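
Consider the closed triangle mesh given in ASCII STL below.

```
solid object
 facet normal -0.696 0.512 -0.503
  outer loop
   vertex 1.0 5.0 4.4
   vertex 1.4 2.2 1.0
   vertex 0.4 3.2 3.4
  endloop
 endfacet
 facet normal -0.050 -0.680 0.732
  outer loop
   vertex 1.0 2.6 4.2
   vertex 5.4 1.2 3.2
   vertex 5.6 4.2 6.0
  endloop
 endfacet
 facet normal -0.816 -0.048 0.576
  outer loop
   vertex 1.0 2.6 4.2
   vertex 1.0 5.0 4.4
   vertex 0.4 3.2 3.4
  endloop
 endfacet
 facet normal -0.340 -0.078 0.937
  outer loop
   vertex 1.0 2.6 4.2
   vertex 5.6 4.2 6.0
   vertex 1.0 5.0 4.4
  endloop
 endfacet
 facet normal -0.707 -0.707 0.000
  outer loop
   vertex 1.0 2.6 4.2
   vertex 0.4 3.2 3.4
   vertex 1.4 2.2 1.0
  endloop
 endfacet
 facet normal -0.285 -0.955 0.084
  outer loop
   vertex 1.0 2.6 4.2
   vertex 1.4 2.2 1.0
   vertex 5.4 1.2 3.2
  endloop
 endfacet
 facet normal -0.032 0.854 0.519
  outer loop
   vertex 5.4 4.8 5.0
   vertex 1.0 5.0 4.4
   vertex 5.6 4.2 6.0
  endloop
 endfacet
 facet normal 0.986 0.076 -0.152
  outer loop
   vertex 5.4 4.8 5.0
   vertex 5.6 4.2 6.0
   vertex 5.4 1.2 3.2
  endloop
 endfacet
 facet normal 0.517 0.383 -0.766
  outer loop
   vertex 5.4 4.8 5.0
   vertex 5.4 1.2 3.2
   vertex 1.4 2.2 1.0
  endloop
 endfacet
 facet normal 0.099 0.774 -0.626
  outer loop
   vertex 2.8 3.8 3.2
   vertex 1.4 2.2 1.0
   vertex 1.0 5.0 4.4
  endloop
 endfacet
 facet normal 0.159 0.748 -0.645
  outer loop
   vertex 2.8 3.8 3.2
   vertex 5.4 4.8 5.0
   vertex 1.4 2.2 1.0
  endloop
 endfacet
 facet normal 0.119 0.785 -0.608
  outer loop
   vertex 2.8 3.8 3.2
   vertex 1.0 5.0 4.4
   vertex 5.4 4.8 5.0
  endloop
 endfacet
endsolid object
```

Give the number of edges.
18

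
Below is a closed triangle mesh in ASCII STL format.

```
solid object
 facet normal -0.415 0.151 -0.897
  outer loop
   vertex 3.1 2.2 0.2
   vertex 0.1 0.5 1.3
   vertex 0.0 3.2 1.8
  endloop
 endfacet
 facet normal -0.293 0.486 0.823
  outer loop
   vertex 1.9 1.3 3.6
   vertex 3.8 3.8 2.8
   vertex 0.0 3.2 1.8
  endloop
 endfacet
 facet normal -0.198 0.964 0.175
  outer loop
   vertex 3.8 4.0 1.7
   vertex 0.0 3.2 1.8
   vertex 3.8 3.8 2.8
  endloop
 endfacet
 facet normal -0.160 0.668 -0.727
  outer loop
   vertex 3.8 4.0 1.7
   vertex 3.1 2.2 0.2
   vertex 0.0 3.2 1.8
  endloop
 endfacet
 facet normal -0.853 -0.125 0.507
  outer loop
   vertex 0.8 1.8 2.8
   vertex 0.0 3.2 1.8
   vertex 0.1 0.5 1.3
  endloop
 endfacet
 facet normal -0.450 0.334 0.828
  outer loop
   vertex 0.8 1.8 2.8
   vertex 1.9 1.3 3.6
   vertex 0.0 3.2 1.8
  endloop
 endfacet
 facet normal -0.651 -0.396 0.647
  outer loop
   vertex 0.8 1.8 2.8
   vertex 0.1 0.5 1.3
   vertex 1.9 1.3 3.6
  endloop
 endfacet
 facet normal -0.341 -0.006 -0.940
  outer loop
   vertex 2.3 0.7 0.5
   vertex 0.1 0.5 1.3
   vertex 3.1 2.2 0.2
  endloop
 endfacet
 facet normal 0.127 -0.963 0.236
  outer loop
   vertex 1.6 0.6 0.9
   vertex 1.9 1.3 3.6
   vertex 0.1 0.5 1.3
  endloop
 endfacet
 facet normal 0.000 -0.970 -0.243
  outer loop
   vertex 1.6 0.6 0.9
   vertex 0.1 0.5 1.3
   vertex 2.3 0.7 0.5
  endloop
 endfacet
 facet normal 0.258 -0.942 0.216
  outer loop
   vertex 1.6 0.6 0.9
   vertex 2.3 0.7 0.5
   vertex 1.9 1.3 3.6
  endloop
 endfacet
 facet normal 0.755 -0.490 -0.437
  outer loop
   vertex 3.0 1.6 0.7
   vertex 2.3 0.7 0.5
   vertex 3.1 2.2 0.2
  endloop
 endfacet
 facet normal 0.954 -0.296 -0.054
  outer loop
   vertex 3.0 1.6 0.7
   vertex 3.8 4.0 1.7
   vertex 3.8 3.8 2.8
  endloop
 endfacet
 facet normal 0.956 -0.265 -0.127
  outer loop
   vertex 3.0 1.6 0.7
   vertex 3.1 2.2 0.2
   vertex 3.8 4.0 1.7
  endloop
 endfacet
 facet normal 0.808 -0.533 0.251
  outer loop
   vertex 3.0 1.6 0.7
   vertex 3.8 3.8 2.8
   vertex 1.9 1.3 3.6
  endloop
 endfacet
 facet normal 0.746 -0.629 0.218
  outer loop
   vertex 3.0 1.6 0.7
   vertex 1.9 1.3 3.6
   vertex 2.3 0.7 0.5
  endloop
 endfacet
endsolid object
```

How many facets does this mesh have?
16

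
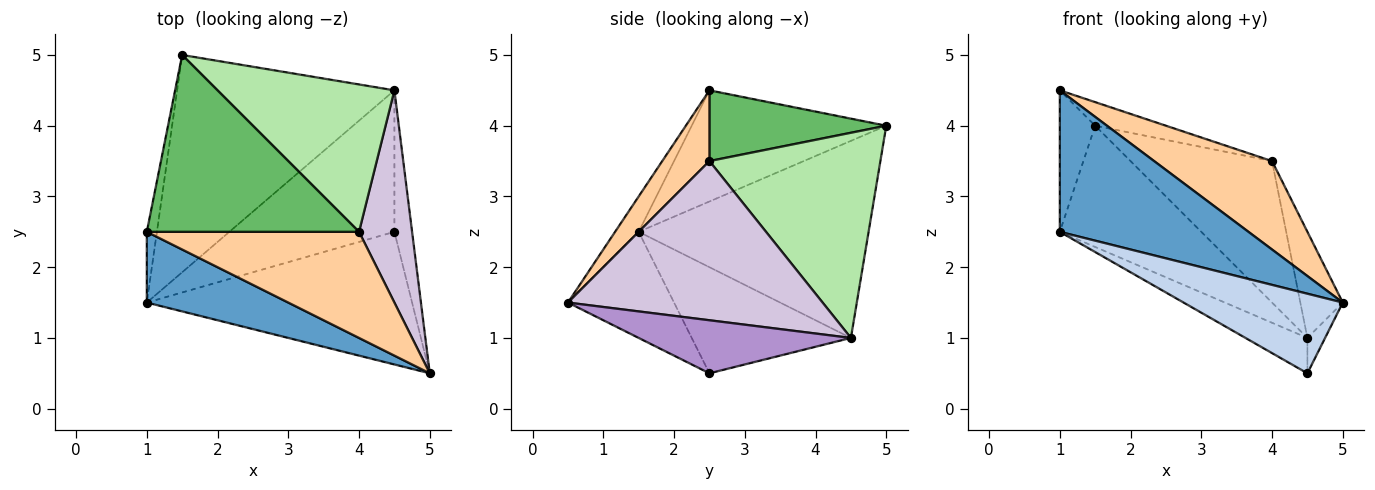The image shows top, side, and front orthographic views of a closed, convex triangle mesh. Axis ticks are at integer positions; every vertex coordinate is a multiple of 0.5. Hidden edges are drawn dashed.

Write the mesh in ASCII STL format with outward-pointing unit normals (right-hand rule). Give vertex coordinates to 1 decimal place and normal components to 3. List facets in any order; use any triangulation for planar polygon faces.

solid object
 facet normal -0.111 -0.889 0.444
  outer loop
   vertex 1.0 1.5 2.5
   vertex 5.0 0.5 1.5
   vertex 1.0 2.5 4.5
  endloop
 endfacet
 facet normal -0.324 -0.487 -0.811
  outer loop
   vertex 1.0 1.5 2.5
   vertex 4.5 2.5 0.5
   vertex 5.0 0.5 1.5
  endloop
 endfacet
 facet normal -0.980 0.178 -0.089
  outer loop
   vertex 1.0 1.5 2.5
   vertex 1.0 2.5 4.5
   vertex 1.5 5.0 4.0
  endloop
 endfacet
 facet normal 0.248 -0.620 0.744
  outer loop
   vertex 4.0 2.5 3.5
   vertex 1.0 2.5 4.5
   vertex 5.0 0.5 1.5
  endloop
 endfacet
 facet normal 0.314 0.125 0.941
  outer loop
   vertex 4.0 2.5 3.5
   vertex 1.5 5.0 4.0
   vertex 1.0 2.5 4.5
  endloop
 endfacet
 facet normal 0.642 0.531 0.553
  outer loop
   vertex 4.5 4.5 1.0
   vertex 1.5 5.0 4.0
   vertex 4.0 2.5 3.5
  endloop
 endfacet
 facet normal -0.621 0.382 -0.685
  outer loop
   vertex 4.5 4.5 1.0
   vertex 1.0 1.5 2.5
   vertex 1.5 5.0 4.0
  endloop
 endfacet
 facet normal -0.529 0.206 -0.823
  outer loop
   vertex 4.5 4.5 1.0
   vertex 4.5 2.5 0.5
   vertex 1.0 1.5 2.5
  endloop
 endfacet
 facet normal 0.946 0.079 -0.315
  outer loop
   vertex 4.5 4.5 1.0
   vertex 5.0 0.5 1.5
   vertex 4.5 2.5 0.5
  endloop
 endfacet
 facet normal 0.937 0.156 0.312
  outer loop
   vertex 4.5 4.5 1.0
   vertex 4.0 2.5 3.5
   vertex 5.0 0.5 1.5
  endloop
 endfacet
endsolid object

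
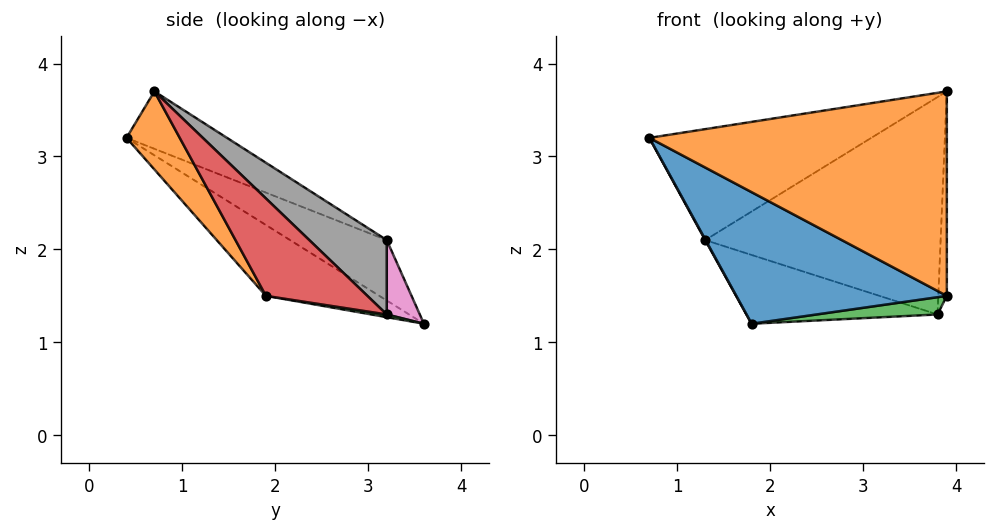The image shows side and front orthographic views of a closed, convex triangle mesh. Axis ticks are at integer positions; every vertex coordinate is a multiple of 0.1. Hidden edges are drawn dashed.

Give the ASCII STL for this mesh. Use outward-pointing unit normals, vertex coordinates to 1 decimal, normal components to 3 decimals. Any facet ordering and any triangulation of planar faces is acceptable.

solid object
 facet normal -0.244 -0.452 -0.858
  outer loop
   vertex 1.8 3.6 1.2
   vertex 3.9 1.9 1.5
   vertex 0.7 0.4 3.2
  endloop
 endfacet
 facet normal 0.155 -0.867 -0.473
  outer loop
   vertex 3.9 0.7 3.7
   vertex 0.7 0.4 3.2
   vertex 3.9 1.9 1.5
  endloop
 endfacet
 facet normal 0.019 -0.151 -0.988
  outer loop
   vertex 3.8 3.2 1.3
   vertex 3.9 1.9 1.5
   vertex 1.8 3.6 1.2
  endloop
 endfacet
 facet normal 0.995 0.084 0.046
  outer loop
   vertex 3.8 3.2 1.3
   vertex 3.9 0.7 3.7
   vertex 3.9 1.9 1.5
  endloop
 endfacet
 facet normal -0.873 -0.004 -0.487
  outer loop
   vertex 1.3 3.2 2.1
   vertex 1.8 3.6 1.2
   vertex 0.7 0.4 3.2
  endloop
 endfacet
 facet normal -0.178 0.393 0.902
  outer loop
   vertex 1.3 3.2 2.1
   vertex 0.7 0.4 3.2
   vertex 3.9 0.7 3.7
  endloop
 endfacet
 facet normal 0.150 0.870 0.470
  outer loop
   vertex 1.3 3.2 2.1
   vertex 3.8 3.2 1.3
   vertex 1.8 3.6 1.2
  endloop
 endfacet
 facet normal 0.224 0.680 0.699
  outer loop
   vertex 1.3 3.2 2.1
   vertex 3.9 0.7 3.7
   vertex 3.8 3.2 1.3
  endloop
 endfacet
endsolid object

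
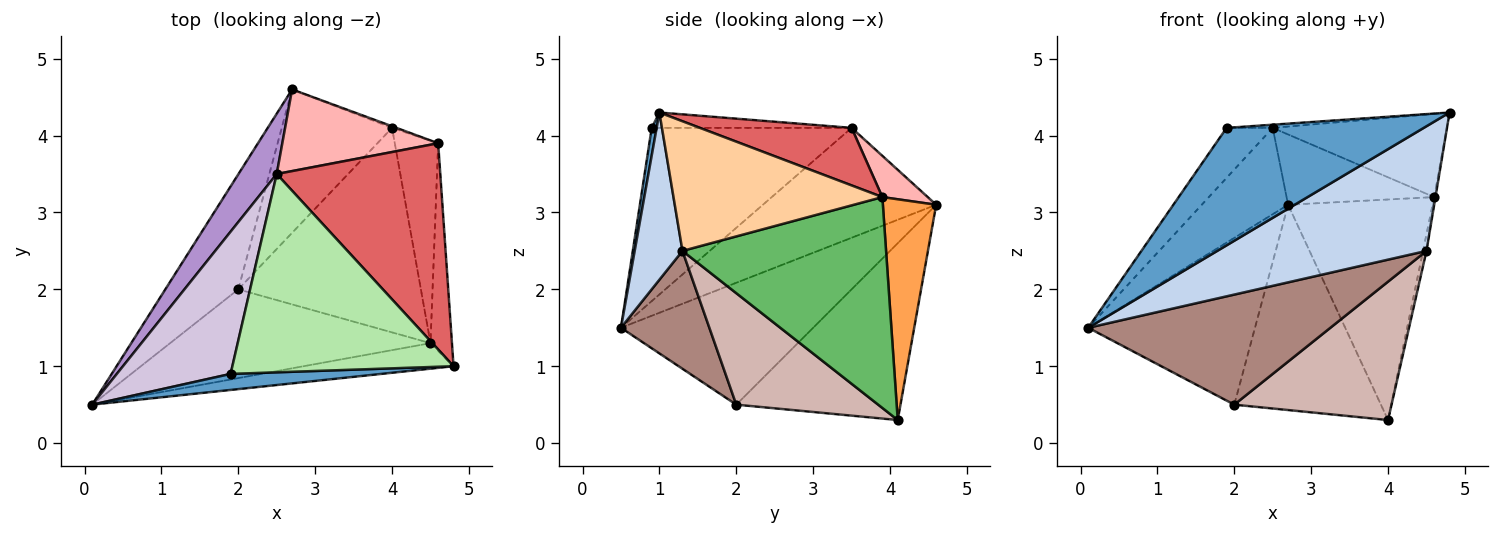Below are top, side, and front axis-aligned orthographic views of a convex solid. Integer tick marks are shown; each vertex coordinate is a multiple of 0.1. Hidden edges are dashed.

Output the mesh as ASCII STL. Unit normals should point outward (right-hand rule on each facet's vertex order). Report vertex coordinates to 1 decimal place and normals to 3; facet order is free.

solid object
 facet normal 0.025 -0.991 0.135
  outer loop
   vertex 1.9 0.9 4.1
   vertex 0.1 0.5 1.5
   vertex 4.8 1.0 4.3
  endloop
 endfacet
 facet normal 0.218 -0.956 -0.196
  outer loop
   vertex 4.5 1.3 2.5
   vertex 4.8 1.0 4.3
   vertex 0.1 0.5 1.5
  endloop
 endfacet
 facet normal 0.346 0.938 -0.007
  outer loop
   vertex 4.6 3.9 3.2
   vertex 4.0 4.1 0.3
   vertex 2.7 4.6 3.1
  endloop
 endfacet
 facet normal 0.987 0.006 -0.163
  outer loop
   vertex 4.6 3.9 3.2
   vertex 4.8 1.0 4.3
   vertex 4.5 1.3 2.5
  endloop
 endfacet
 facet normal 0.979 0.017 -0.201
  outer loop
   vertex 4.6 3.9 3.2
   vertex 4.5 1.3 2.5
   vertex 4.0 4.1 0.3
  endloop
 endfacet
 facet normal -0.069 0.016 0.997
  outer loop
   vertex 2.5 3.5 4.1
   vertex 1.9 0.9 4.1
   vertex 4.8 1.0 4.3
  endloop
 endfacet
 facet normal 0.310 0.356 0.882
  outer loop
   vertex 2.5 3.5 4.1
   vertex 4.8 1.0 4.3
   vertex 4.6 3.9 3.2
  endloop
 endfacet
 facet normal 0.197 0.640 0.743
  outer loop
   vertex 2.5 3.5 4.1
   vertex 4.6 3.9 3.2
   vertex 2.7 4.6 3.1
  endloop
 endfacet
 facet normal -0.855 0.426 0.297
  outer loop
   vertex 2.5 3.5 4.1
   vertex 2.7 4.6 3.1
   vertex 0.1 0.5 1.5
  endloop
 endfacet
 facet normal -0.821 0.189 0.539
  outer loop
   vertex 2.5 3.5 4.1
   vertex 0.1 0.5 1.5
   vertex 1.9 0.9 4.1
  endloop
 endfacet
 facet normal 0.273 -0.749 -0.604
  outer loop
   vertex 2.0 2.0 0.5
   vertex 4.5 1.3 2.5
   vertex 0.1 0.5 1.5
  endloop
 endfacet
 facet normal 0.451 -0.500 -0.739
  outer loop
   vertex 2.0 2.0 0.5
   vertex 4.0 4.1 0.3
   vertex 4.5 1.3 2.5
  endloop
 endfacet
 facet normal -0.688 0.597 -0.412
  outer loop
   vertex 2.0 2.0 0.5
   vertex 0.1 0.5 1.5
   vertex 2.7 4.6 3.1
  endloop
 endfacet
 facet normal -0.676 0.604 -0.422
  outer loop
   vertex 2.0 2.0 0.5
   vertex 2.7 4.6 3.1
   vertex 4.0 4.1 0.3
  endloop
 endfacet
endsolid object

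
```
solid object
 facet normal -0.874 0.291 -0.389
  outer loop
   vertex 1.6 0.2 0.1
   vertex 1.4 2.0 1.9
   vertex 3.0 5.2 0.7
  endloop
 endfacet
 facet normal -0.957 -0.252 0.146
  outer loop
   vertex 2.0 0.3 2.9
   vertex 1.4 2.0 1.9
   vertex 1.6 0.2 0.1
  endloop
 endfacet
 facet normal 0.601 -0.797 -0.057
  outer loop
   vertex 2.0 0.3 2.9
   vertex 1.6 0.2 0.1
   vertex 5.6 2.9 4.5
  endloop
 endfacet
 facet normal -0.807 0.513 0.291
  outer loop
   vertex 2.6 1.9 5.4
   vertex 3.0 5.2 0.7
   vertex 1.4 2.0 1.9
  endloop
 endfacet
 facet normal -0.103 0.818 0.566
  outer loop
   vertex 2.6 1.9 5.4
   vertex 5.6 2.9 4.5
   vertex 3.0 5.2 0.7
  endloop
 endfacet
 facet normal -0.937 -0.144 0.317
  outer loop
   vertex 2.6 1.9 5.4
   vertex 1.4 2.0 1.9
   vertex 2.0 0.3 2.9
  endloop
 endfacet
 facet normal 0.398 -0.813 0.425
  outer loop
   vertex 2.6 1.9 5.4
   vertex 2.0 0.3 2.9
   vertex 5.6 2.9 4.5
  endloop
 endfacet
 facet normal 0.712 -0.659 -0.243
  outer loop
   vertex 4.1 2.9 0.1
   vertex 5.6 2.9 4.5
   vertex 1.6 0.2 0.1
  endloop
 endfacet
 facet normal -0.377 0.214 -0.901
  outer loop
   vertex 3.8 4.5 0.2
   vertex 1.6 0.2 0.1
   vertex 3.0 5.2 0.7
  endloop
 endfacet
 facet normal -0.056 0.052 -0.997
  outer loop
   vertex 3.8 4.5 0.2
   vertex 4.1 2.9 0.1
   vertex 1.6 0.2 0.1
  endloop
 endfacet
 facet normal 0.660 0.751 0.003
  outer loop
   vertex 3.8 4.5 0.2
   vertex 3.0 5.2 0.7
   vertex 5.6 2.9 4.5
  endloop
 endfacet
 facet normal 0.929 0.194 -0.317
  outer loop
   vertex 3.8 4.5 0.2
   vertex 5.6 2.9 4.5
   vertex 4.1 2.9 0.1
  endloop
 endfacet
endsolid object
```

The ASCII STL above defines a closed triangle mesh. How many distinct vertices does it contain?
8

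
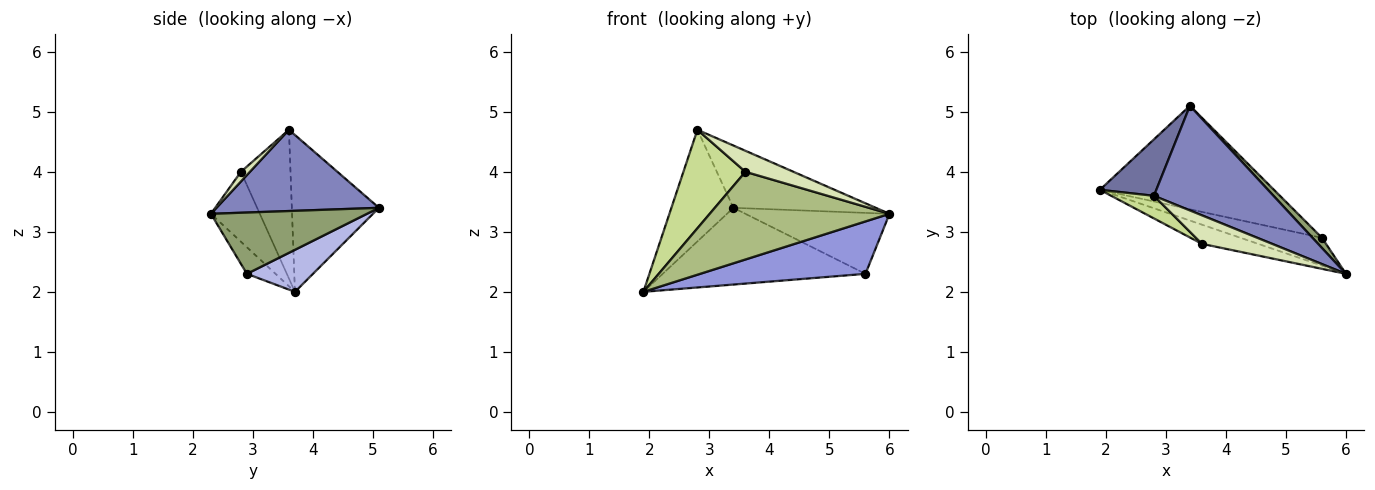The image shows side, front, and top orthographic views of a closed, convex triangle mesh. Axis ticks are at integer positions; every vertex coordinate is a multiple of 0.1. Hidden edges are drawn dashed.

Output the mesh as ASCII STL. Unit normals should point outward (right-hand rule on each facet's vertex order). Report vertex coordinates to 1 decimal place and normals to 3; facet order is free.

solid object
 facet normal -0.782 0.556 0.281
  outer loop
   vertex 2.8 3.6 4.7
   vertex 3.4 5.1 3.4
   vertex 1.9 3.7 2.0
  endloop
 endfacet
 facet normal 0.504 0.442 0.742
  outer loop
   vertex 2.8 3.6 4.7
   vertex 6.0 2.3 3.3
   vertex 3.4 5.1 3.4
  endloop
 endfacet
 facet normal -0.151 -0.873 -0.463
  outer loop
   vertex 5.6 2.9 2.3
   vertex 6.0 2.3 3.3
   vertex 1.9 3.7 2.0
  endloop
 endfacet
 facet normal 0.190 0.585 -0.789
  outer loop
   vertex 5.6 2.9 2.3
   vertex 1.9 3.7 2.0
   vertex 3.4 5.1 3.4
  endloop
 endfacet
 facet normal 0.730 0.674 0.112
  outer loop
   vertex 5.6 2.9 2.3
   vertex 3.4 5.1 3.4
   vertex 6.0 2.3 3.3
  endloop
 endfacet
 facet normal -0.257 -0.944 -0.206
  outer loop
   vertex 3.6 2.8 4.0
   vertex 1.9 3.7 2.0
   vertex 6.0 2.3 3.3
  endloop
 endfacet
 facet normal -0.615 -0.769 0.176
  outer loop
   vertex 3.6 2.8 4.0
   vertex 2.8 3.6 4.7
   vertex 1.9 3.7 2.0
  endloop
 endfacet
 facet normal 0.111 -0.590 0.800
  outer loop
   vertex 3.6 2.8 4.0
   vertex 6.0 2.3 3.3
   vertex 2.8 3.6 4.7
  endloop
 endfacet
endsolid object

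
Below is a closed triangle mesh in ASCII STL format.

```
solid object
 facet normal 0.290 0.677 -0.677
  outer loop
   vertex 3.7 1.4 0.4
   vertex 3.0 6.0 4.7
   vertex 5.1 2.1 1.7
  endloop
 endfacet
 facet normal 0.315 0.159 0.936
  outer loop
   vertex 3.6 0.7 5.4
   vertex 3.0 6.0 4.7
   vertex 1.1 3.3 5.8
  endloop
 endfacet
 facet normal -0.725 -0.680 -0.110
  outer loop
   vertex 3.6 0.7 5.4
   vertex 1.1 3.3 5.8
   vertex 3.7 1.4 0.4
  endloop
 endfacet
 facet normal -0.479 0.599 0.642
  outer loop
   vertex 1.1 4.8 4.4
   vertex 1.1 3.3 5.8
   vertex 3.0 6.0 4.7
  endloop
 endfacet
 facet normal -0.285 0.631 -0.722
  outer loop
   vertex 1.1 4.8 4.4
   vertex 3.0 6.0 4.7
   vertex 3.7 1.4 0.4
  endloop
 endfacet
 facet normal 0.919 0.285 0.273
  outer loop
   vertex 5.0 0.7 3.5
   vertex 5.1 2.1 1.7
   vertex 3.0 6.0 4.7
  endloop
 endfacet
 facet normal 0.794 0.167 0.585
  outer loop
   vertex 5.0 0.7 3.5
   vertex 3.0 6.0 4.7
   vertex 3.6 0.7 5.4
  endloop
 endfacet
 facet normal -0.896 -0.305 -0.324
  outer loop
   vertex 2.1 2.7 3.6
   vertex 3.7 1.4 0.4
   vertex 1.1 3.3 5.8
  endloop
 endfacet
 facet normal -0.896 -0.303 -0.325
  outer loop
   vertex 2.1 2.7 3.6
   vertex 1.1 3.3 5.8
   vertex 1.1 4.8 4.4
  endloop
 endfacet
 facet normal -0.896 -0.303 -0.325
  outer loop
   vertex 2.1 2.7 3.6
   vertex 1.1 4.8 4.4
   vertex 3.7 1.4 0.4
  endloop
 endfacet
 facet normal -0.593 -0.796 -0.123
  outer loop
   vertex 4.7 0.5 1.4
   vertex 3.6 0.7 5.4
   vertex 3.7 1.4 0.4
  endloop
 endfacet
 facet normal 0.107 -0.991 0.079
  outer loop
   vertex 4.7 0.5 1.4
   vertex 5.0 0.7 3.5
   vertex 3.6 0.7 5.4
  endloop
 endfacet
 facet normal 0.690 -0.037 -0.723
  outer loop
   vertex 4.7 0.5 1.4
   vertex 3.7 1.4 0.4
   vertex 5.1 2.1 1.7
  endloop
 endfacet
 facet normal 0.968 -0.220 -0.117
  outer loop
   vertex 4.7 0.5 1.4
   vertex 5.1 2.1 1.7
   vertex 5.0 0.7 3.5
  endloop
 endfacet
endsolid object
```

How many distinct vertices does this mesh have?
9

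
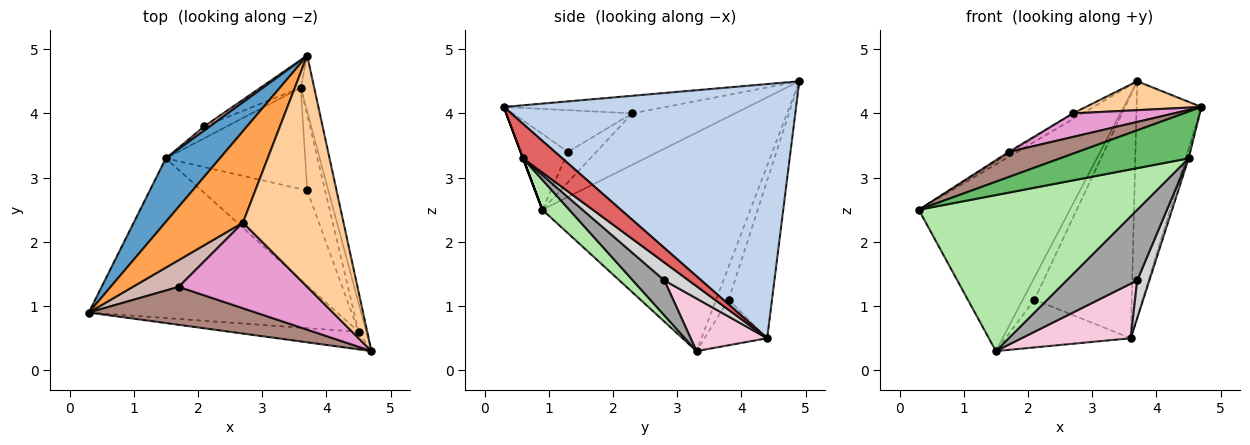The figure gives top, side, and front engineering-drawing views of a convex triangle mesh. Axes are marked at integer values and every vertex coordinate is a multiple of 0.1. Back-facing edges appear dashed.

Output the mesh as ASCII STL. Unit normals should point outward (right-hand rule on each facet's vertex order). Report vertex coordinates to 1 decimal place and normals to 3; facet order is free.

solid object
 facet normal -0.793 0.576 0.196
  outer loop
   vertex 1.5 3.3 0.3
   vertex 0.3 0.9 2.5
   vertex 3.7 4.9 4.5
  endloop
 endfacet
 facet normal 0.975 0.216 -0.051
  outer loop
   vertex 3.6 4.4 0.5
   vertex 3.7 4.9 4.5
   vertex 4.7 0.3 4.1
  endloop
 endfacet
 facet normal -0.551 0.052 0.833
  outer loop
   vertex 2.7 2.3 4.0
   vertex 3.7 4.9 4.5
   vertex 0.3 0.9 2.5
  endloop
 endfacet
 facet normal -0.171 -0.122 0.978
  outer loop
   vertex 2.7 2.3 4.0
   vertex 4.7 0.3 4.1
   vertex 3.7 4.9 4.5
  endloop
 endfacet
 facet normal 0.000 -0.936 -0.351
  outer loop
   vertex 4.5 0.6 3.3
   vertex 4.7 0.3 4.1
   vertex 0.3 0.9 2.5
  endloop
 endfacet
 facet normal 0.086 -0.696 -0.713
  outer loop
   vertex 4.5 0.6 3.3
   vertex 0.3 0.9 2.5
   vertex 1.5 3.3 0.3
  endloop
 endfacet
 facet normal 0.974 0.071 -0.217
  outer loop
   vertex 4.5 0.6 3.3
   vertex 3.6 4.4 0.5
   vertex 4.7 0.3 4.1
  endloop
 endfacet
 facet normal -0.728 0.674 0.124
  outer loop
   vertex 2.1 3.8 1.1
   vertex 1.5 3.3 0.3
   vertex 3.7 4.9 4.5
  endloop
 endfacet
 facet normal -0.405 0.909 -0.103
  outer loop
   vertex 2.1 3.8 1.1
   vertex 3.7 4.9 4.5
   vertex 3.6 4.4 0.5
  endloop
 endfacet
 facet normal -0.436 0.873 -0.218
  outer loop
   vertex 2.1 3.8 1.1
   vertex 3.6 4.4 0.5
   vertex 1.5 3.3 0.3
  endloop
 endfacet
 facet normal -0.354 -0.516 0.780
  outer loop
   vertex 1.7 1.3 3.4
   vertex 0.3 0.9 2.5
   vertex 4.7 0.3 4.1
  endloop
 endfacet
 facet normal -0.550 0.050 0.834
  outer loop
   vertex 1.7 1.3 3.4
   vertex 2.7 2.3 4.0
   vertex 0.3 0.9 2.5
  endloop
 endfacet
 facet normal -0.299 -0.253 0.920
  outer loop
   vertex 1.7 1.3 3.4
   vertex 4.7 0.3 4.1
   vertex 2.7 2.3 4.0
  endloop
 endfacet
 facet normal 0.315 -0.450 -0.835
  outer loop
   vertex 3.7 2.8 1.4
   vertex 1.5 3.3 0.3
   vertex 3.6 4.4 0.5
  endloop
 endfacet
 facet normal 0.257 -0.577 -0.776
  outer loop
   vertex 3.7 2.8 1.4
   vertex 4.5 0.6 3.3
   vertex 1.5 3.3 0.3
  endloop
 endfacet
 facet normal 0.667 -0.333 -0.667
  outer loop
   vertex 3.7 2.8 1.4
   vertex 3.6 4.4 0.5
   vertex 4.5 0.6 3.3
  endloop
 endfacet
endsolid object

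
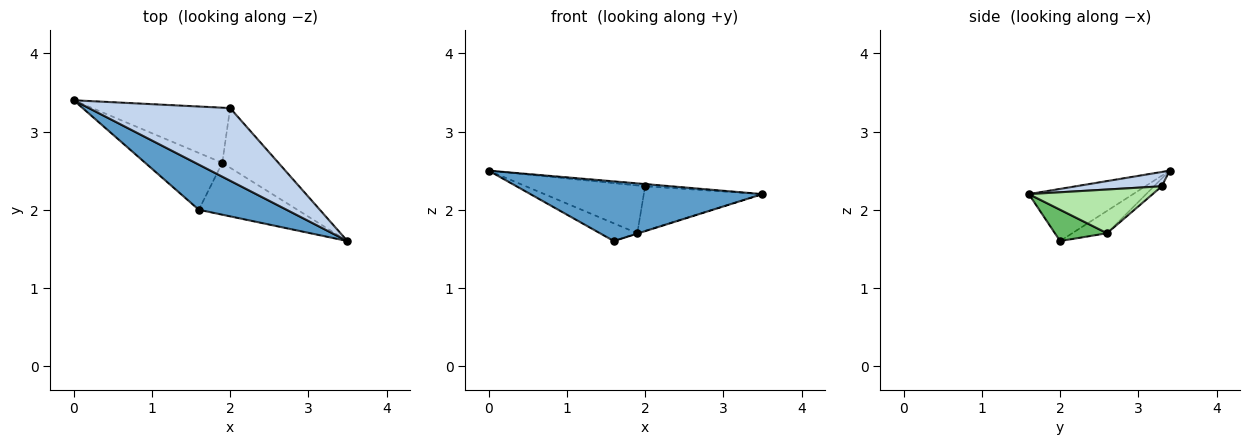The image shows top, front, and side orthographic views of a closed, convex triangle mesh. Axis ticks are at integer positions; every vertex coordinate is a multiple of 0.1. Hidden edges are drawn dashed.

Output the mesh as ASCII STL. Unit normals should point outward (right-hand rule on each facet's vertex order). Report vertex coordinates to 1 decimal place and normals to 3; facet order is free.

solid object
 facet normal -0.337 -0.751 0.568
  outer loop
   vertex 1.6 2.0 1.6
   vertex 3.5 1.6 2.2
   vertex 0.0 3.4 2.5
  endloop
 endfacet
 facet normal 0.101 0.031 0.994
  outer loop
   vertex 2.0 3.3 2.3
   vertex 0.0 3.4 2.5
   vertex 3.5 1.6 2.2
  endloop
 endfacet
 facet normal -0.267 0.287 -0.920
  outer loop
   vertex 1.9 2.6 1.7
   vertex 1.6 2.0 1.6
   vertex 0.0 3.4 2.5
  endloop
 endfacet
 facet normal -0.043 0.654 -0.756
  outer loop
   vertex 1.9 2.6 1.7
   vertex 0.0 3.4 2.5
   vertex 2.0 3.3 2.3
  endloop
 endfacet
 facet normal 0.303 0.008 -0.953
  outer loop
   vertex 1.9 2.6 1.7
   vertex 3.5 1.6 2.2
   vertex 1.6 2.0 1.6
  endloop
 endfacet
 facet normal 0.529 0.507 -0.680
  outer loop
   vertex 1.9 2.6 1.7
   vertex 2.0 3.3 2.3
   vertex 3.5 1.6 2.2
  endloop
 endfacet
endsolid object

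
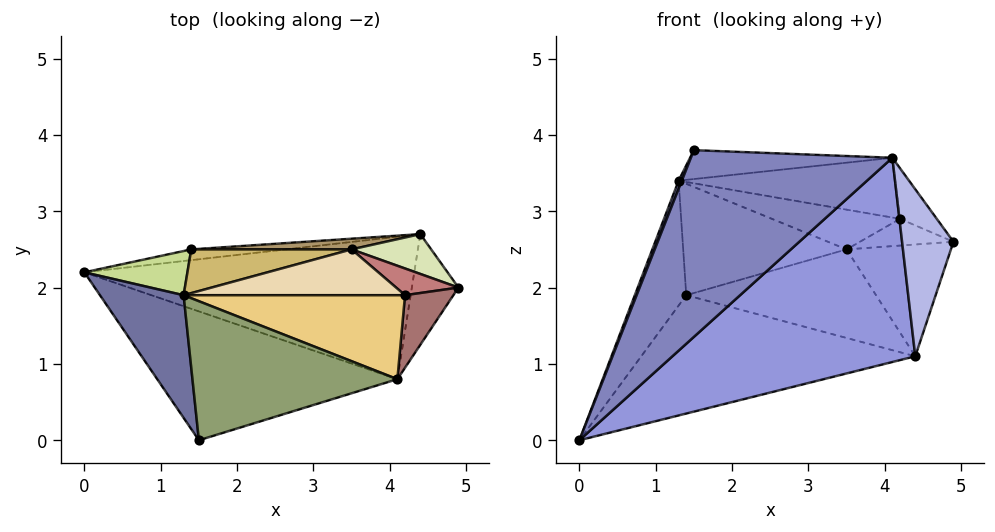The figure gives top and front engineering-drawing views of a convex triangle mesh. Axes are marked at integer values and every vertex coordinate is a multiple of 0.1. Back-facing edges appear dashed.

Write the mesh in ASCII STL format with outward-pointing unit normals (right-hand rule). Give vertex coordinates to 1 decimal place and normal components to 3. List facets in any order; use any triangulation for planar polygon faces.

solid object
 facet normal -0.934 -0.024 0.355
  outer loop
   vertex 1.3 1.9 3.4
   vertex 0.0 2.2 0.0
   vertex 1.5 0.0 3.8
  endloop
 endfacet
 facet normal 0.225 -0.802 -0.553
  outer loop
   vertex 4.1 0.8 3.7
   vertex 1.5 0.0 3.8
   vertex 0.0 2.2 0.0
  endloop
 endfacet
 facet normal 0.230 -0.798 -0.557
  outer loop
   vertex 4.1 0.8 3.7
   vertex 0.0 2.2 0.0
   vertex 4.4 2.7 1.1
  endloop
 endfacet
 facet normal 0.440 -0.748 -0.496
  outer loop
   vertex 4.1 0.8 3.7
   vertex 4.4 2.7 1.1
   vertex 4.9 2.0 2.6
  endloop
 endfacet
 facet normal -0.025 0.203 0.979
  outer loop
   vertex 4.1 0.8 3.7
   vertex 1.3 1.9 3.4
   vertex 1.5 0.0 3.8
  endloop
 endfacet
 facet normal -0.090 0.992 -0.090
  outer loop
   vertex 1.4 2.5 1.9
   vertex 4.4 2.7 1.1
   vertex 0.0 2.2 0.0
  endloop
 endfacet
 facet normal -0.548 0.789 0.279
  outer loop
   vertex 1.4 2.5 1.9
   vertex 0.0 2.2 0.0
   vertex 1.3 1.9 3.4
  endloop
 endfacet
 facet normal 0.298 0.899 0.320
  outer loop
   vertex 3.5 2.5 2.5
   vertex 4.9 2.0 2.6
   vertex 4.4 2.7 1.1
  endloop
 endfacet
 facet normal -0.034 0.992 0.120
  outer loop
   vertex 3.5 2.5 2.5
   vertex 4.4 2.7 1.1
   vertex 1.4 2.5 1.9
  endloop
 endfacet
 facet normal -0.104 0.926 0.363
  outer loop
   vertex 3.5 2.5 2.5
   vertex 1.4 2.5 1.9
   vertex 1.3 1.9 3.4
  endloop
 endfacet
 facet normal 0.139 0.574 0.807
  outer loop
   vertex 4.2 1.9 2.9
   vertex 1.3 1.9 3.4
   vertex 4.1 0.8 3.7
  endloop
 endfacet
 facet normal 0.129 0.650 0.749
  outer loop
   vertex 4.2 1.9 2.9
   vertex 3.5 2.5 2.5
   vertex 1.3 1.9 3.4
  endloop
 endfacet
 facet normal 0.261 0.552 0.792
  outer loop
   vertex 4.2 1.9 2.9
   vertex 4.1 0.8 3.7
   vertex 4.9 2.0 2.6
  endloop
 endfacet
 facet normal 0.198 0.693 0.693
  outer loop
   vertex 4.2 1.9 2.9
   vertex 4.9 2.0 2.6
   vertex 3.5 2.5 2.5
  endloop
 endfacet
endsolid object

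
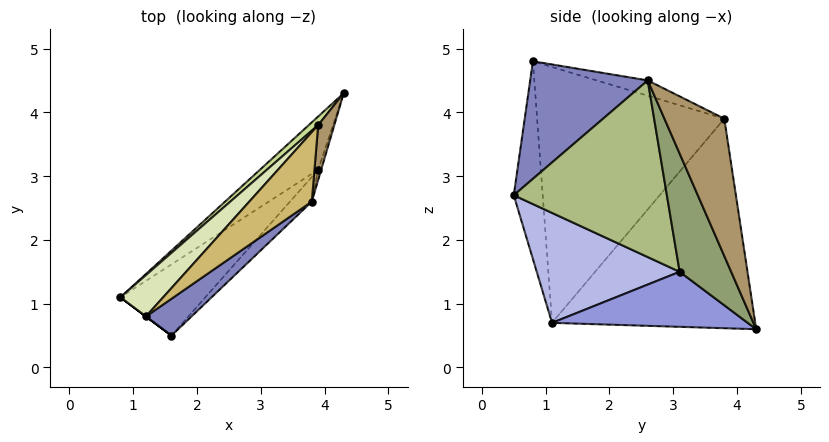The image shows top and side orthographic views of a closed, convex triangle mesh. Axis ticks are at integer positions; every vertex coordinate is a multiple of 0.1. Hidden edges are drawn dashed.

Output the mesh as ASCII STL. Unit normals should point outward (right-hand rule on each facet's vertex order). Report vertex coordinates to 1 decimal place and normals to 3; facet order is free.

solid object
 facet normal -0.600 -0.800 0.000
  outer loop
   vertex 1.2 0.8 4.8
   vertex 0.8 1.1 0.7
   vertex 1.6 0.5 2.7
  endloop
 endfacet
 facet normal 0.572 -0.790 0.222
  outer loop
   vertex 3.8 2.6 4.5
   vertex 1.2 0.8 4.8
   vertex 1.6 0.5 2.7
  endloop
 endfacet
 facet normal 0.543 -0.612 -0.575
  outer loop
   vertex 3.9 3.1 1.5
   vertex 0.8 1.1 0.7
   vertex 4.3 4.3 0.6
  endloop
 endfacet
 facet normal 0.565 -0.701 -0.436
  outer loop
   vertex 3.9 3.1 1.5
   vertex 1.6 0.5 2.7
   vertex 0.8 1.1 0.7
  endloop
 endfacet
 facet normal 0.943 -0.332 -0.024
  outer loop
   vertex 3.9 3.1 1.5
   vertex 4.3 4.3 0.6
   vertex 3.8 2.6 4.5
  endloop
 endfacet
 facet normal 0.725 -0.683 -0.090
  outer loop
   vertex 3.9 3.1 1.5
   vertex 3.8 2.6 4.5
   vertex 1.6 0.5 2.7
  endloop
 endfacet
 facet normal -0.674 0.738 0.030
  outer loop
   vertex 3.9 3.8 3.9
   vertex 4.3 4.3 0.6
   vertex 0.8 1.1 0.7
  endloop
 endfacet
 facet normal -0.720 0.684 0.120
  outer loop
   vertex 3.9 3.8 3.9
   vertex 0.8 1.1 0.7
   vertex 1.2 0.8 4.8
  endloop
 endfacet
 facet normal 0.993 -0.024 0.117
  outer loop
   vertex 3.9 3.8 3.9
   vertex 3.8 2.6 4.5
   vertex 4.3 4.3 0.6
  endloop
 endfacet
 facet normal -0.212 0.451 0.867
  outer loop
   vertex 3.9 3.8 3.9
   vertex 1.2 0.8 4.8
   vertex 3.8 2.6 4.5
  endloop
 endfacet
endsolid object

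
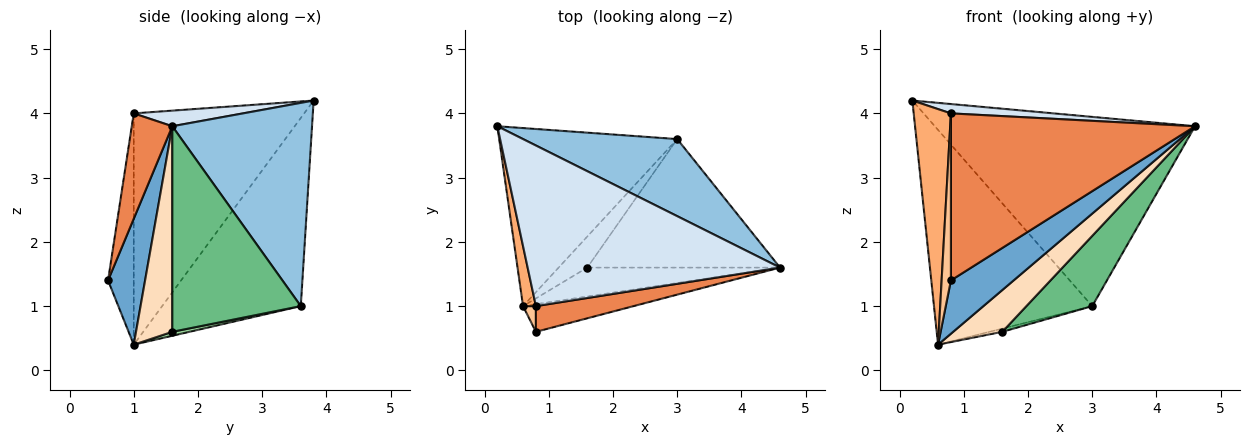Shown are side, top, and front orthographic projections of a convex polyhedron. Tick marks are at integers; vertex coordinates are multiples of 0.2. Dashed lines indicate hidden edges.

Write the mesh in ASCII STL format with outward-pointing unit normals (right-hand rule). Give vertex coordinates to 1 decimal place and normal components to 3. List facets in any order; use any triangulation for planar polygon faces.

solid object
 facet normal 0.464 -0.786 -0.407
  outer loop
   vertex 0.6 1.0 0.4
   vertex 4.6 1.6 3.8
   vertex 0.8 0.6 1.4
  endloop
 endfacet
 facet normal 0.445 0.829 0.338
  outer loop
   vertex 3.0 3.6 1.0
   vertex 0.2 3.8 4.2
   vertex 4.6 1.6 3.8
  endloop
 endfacet
 facet normal -0.559 0.638 -0.529
  outer loop
   vertex 3.0 3.6 1.0
   vertex 0.6 1.0 0.4
   vertex 0.2 3.8 4.2
  endloop
 endfacet
 facet normal 0.062 -0.058 0.996
  outer loop
   vertex 0.8 1.0 4.0
   vertex 4.6 1.6 3.8
   vertex 0.2 3.8 4.2
  endloop
 endfacet
 facet normal 0.162 -0.975 0.150
  outer loop
   vertex 0.8 1.0 4.0
   vertex 0.8 0.6 1.4
   vertex 4.6 1.6 3.8
  endloop
 endfacet
 facet normal -0.976 -0.213 0.054
  outer loop
   vertex 0.8 1.0 4.0
   vertex 0.2 3.8 4.2
   vertex 0.6 1.0 0.4
  endloop
 endfacet
 facet normal -0.939 -0.339 0.052
  outer loop
   vertex 0.8 1.0 4.0
   vertex 0.6 1.0 0.4
   vertex 0.8 0.6 1.4
  endloop
 endfacet
 facet normal 0.519 -0.703 -0.487
  outer loop
   vertex 1.6 1.6 0.6
   vertex 4.6 1.6 3.8
   vertex 0.6 1.0 0.4
  endloop
 endfacet
 facet normal 0.683 -0.350 -0.641
  outer loop
   vertex 1.6 1.6 0.6
   vertex 3.0 3.6 1.0
   vertex 4.6 1.6 3.8
  endloop
 endfacet
 facet normal 0.136 0.102 -0.985
  outer loop
   vertex 1.6 1.6 0.6
   vertex 0.6 1.0 0.4
   vertex 3.0 3.6 1.0
  endloop
 endfacet
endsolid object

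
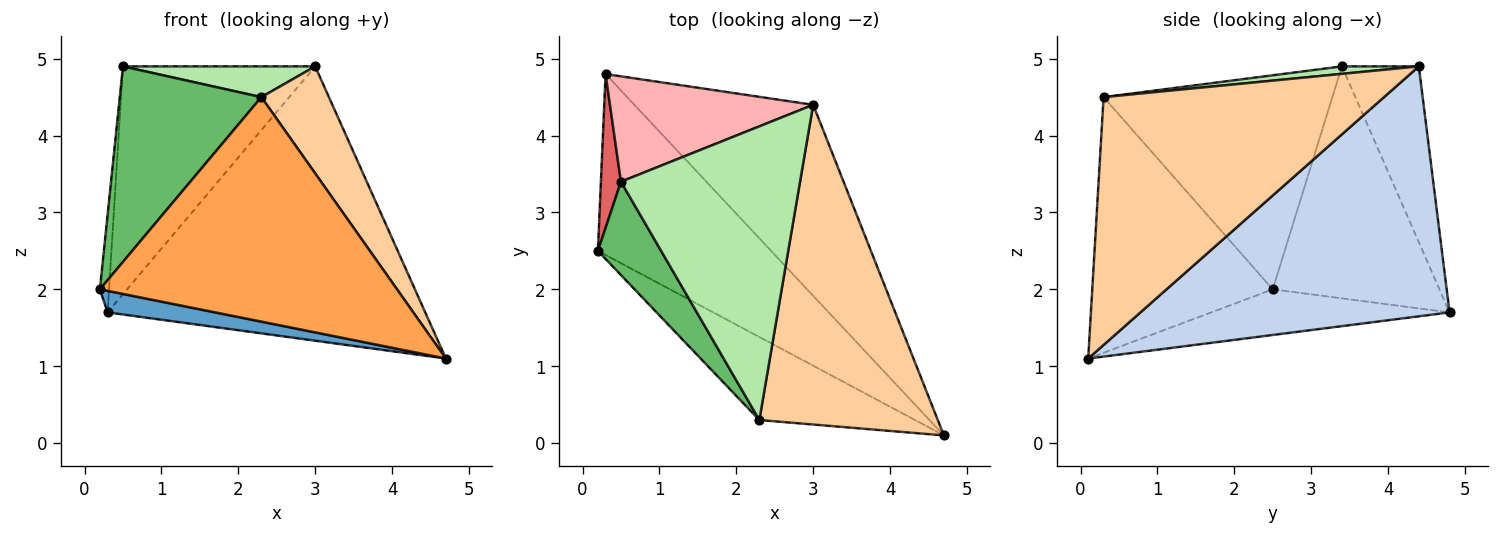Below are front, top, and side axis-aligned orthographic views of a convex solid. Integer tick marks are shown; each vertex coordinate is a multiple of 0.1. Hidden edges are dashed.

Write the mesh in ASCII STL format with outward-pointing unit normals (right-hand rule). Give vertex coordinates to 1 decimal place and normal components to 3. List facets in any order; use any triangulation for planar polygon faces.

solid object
 facet normal -0.253 -0.114 -0.961
  outer loop
   vertex 0.3 4.8 1.7
   vertex 4.7 0.1 1.1
   vertex 0.2 2.5 2.0
  endloop
 endfacet
 facet normal 0.624 0.641 -0.446
  outer loop
   vertex 0.3 4.8 1.7
   vertex 3.0 4.4 4.9
   vertex 4.7 0.1 1.1
  endloop
 endfacet
 facet normal -0.495 -0.815 -0.301
  outer loop
   vertex 2.3 0.3 4.5
   vertex 0.2 2.5 2.0
   vertex 4.7 0.1 1.1
  endloop
 endfacet
 facet normal 0.796 -0.192 0.573
  outer loop
   vertex 2.3 0.3 4.5
   vertex 4.7 0.1 1.1
   vertex 3.0 4.4 4.9
  endloop
 endfacet
 facet normal -0.825 -0.510 0.244
  outer loop
   vertex 0.5 3.4 4.9
   vertex 0.2 2.5 2.0
   vertex 2.3 0.3 4.5
  endloop
 endfacet
 facet normal 0.042 -0.104 0.994
  outer loop
   vertex 0.5 3.4 4.9
   vertex 2.3 0.3 4.5
   vertex 3.0 4.4 4.9
  endloop
 endfacet
 facet normal -0.995 0.054 0.086
  outer loop
   vertex 0.5 3.4 4.9
   vertex 0.3 4.8 1.7
   vertex 0.2 2.5 2.0
  endloop
 endfacet
 facet normal -0.341 0.853 0.395
  outer loop
   vertex 0.5 3.4 4.9
   vertex 3.0 4.4 4.9
   vertex 0.3 4.8 1.7
  endloop
 endfacet
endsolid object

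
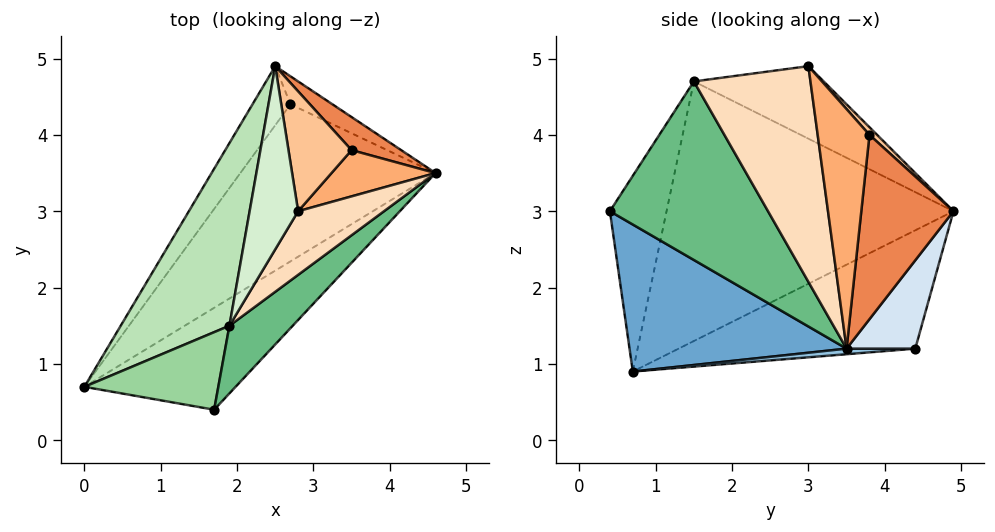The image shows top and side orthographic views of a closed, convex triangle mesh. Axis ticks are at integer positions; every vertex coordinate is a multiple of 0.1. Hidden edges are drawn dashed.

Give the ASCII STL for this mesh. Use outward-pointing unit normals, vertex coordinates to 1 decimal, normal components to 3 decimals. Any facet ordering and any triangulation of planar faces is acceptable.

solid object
 facet normal 0.476 -0.730 -0.490
  outer loop
   vertex 1.7 0.4 3.0
   vertex 0.0 0.7 0.9
   vertex 4.6 3.5 1.2
  endloop
 endfacet
 facet normal 0.028 0.060 -0.998
  outer loop
   vertex 2.7 4.4 1.2
   vertex 4.6 3.5 1.2
   vertex 0.0 0.7 0.9
  endloop
 endfacet
 facet normal -0.773 0.584 -0.248
  outer loop
   vertex 2.7 4.4 1.2
   vertex 0.0 0.7 0.9
   vertex 2.5 4.9 3.0
  endloop
 endfacet
 facet normal 0.419 0.886 -0.199
  outer loop
   vertex 2.7 4.4 1.2
   vertex 2.5 4.9 3.0
   vertex 4.6 3.5 1.2
  endloop
 endfacet
 facet normal 0.645 0.744 0.174
  outer loop
   vertex 3.5 3.8 4.0
   vertex 4.6 3.5 1.2
   vertex 2.5 4.9 3.0
  endloop
 endfacet
 facet normal 0.865 -0.334 0.375
  outer loop
   vertex 3.5 3.8 4.0
   vertex 2.8 3.0 4.9
   vertex 4.6 3.5 1.2
  endloop
 endfacet
 facet normal 0.084 0.711 0.698
  outer loop
   vertex 3.5 3.8 4.0
   vertex 2.5 4.9 3.0
   vertex 2.8 3.0 4.9
  endloop
 endfacet
 facet normal 0.794 -0.519 0.316
  outer loop
   vertex 1.9 1.5 4.7
   vertex 4.6 3.5 1.2
   vertex 2.8 3.0 4.9
  endloop
 endfacet
 facet normal 0.777 -0.567 0.275
  outer loop
   vertex 1.9 1.5 4.7
   vertex 1.7 0.4 3.0
   vertex 4.6 3.5 1.2
  endloop
 endfacet
 facet normal -0.669 -0.586 0.458
  outer loop
   vertex 1.9 1.5 4.7
   vertex 0.0 0.7 0.9
   vertex 1.7 0.4 3.0
  endloop
 endfacet
 facet normal -0.869 0.335 0.364
  outer loop
   vertex 1.9 1.5 4.7
   vertex 2.5 4.9 3.0
   vertex 0.0 0.7 0.9
  endloop
 endfacet
 facet normal -0.765 0.391 0.512
  outer loop
   vertex 1.9 1.5 4.7
   vertex 2.8 3.0 4.9
   vertex 2.5 4.9 3.0
  endloop
 endfacet
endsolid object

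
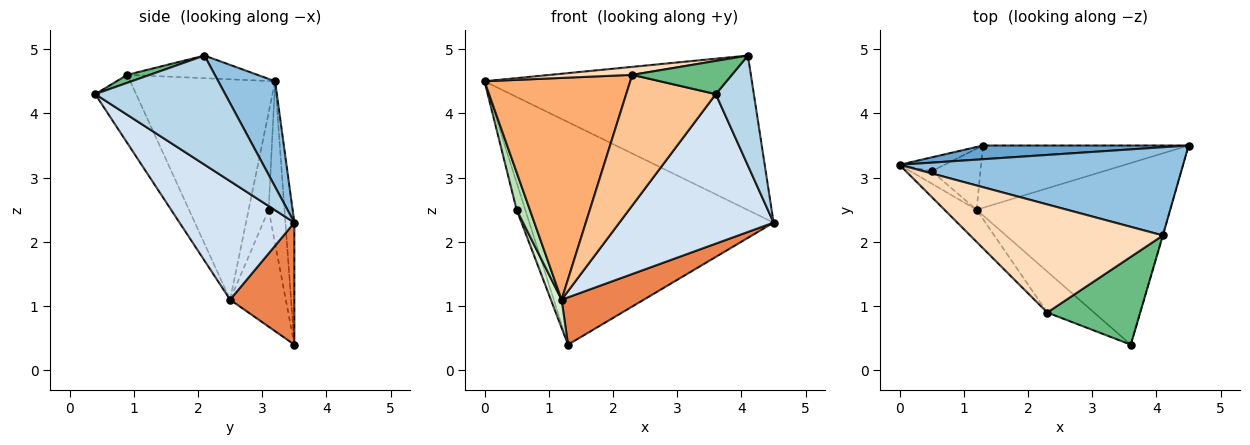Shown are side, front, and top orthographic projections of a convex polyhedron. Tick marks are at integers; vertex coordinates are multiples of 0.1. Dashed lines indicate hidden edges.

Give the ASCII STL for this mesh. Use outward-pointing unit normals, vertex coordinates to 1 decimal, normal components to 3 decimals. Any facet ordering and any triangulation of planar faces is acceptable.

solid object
 facet normal -0.036 0.997 0.061
  outer loop
   vertex 1.3 3.5 0.4
   vertex 0.0 3.2 4.5
   vertex 4.5 3.5 2.3
  endloop
 endfacet
 facet normal 0.182 0.854 0.488
  outer loop
   vertex 4.1 2.1 4.9
   vertex 4.5 3.5 2.3
   vertex 0.0 3.2 4.5
  endloop
 endfacet
 facet normal 0.960 -0.281 -0.004
  outer loop
   vertex 4.1 2.1 4.9
   vertex 3.6 0.4 4.3
   vertex 4.5 3.5 2.3
  endloop
 endfacet
 facet normal 0.428 -0.574 -0.698
  outer loop
   vertex 1.2 2.5 1.1
   vertex 4.5 3.5 2.3
   vertex 3.6 0.4 4.3
  endloop
 endfacet
 facet normal 0.427 -0.547 -0.720
  outer loop
   vertex 1.2 2.5 1.1
   vertex 1.3 3.5 0.4
   vertex 4.5 3.5 2.3
  endloop
 endfacet
 facet normal -0.701 -0.706 -0.102
  outer loop
   vertex 2.3 0.9 4.6
   vertex 0.0 3.2 4.5
   vertex 1.2 2.5 1.1
  endloop
 endfacet
 facet normal -0.400 -0.875 -0.274
  outer loop
   vertex 2.3 0.9 4.6
   vertex 1.2 2.5 1.1
   vertex 3.6 0.4 4.3
  endloop
 endfacet
 facet normal -0.116 -0.073 0.991
  outer loop
   vertex 2.3 0.9 4.6
   vertex 4.1 2.1 4.9
   vertex 0.0 3.2 4.5
  endloop
 endfacet
 facet normal 0.080 -0.353 0.932
  outer loop
   vertex 2.3 0.9 4.6
   vertex 3.6 0.4 4.3
   vertex 4.1 2.1 4.9
  endloop
 endfacet
 facet normal -0.853 0.465 -0.237
  outer loop
   vertex 0.5 3.1 2.5
   vertex 0.0 3.2 4.5
   vertex 1.3 3.5 0.4
  endloop
 endfacet
 facet normal -0.821 -0.542 -0.178
  outer loop
   vertex 0.5 3.1 2.5
   vertex 1.2 2.5 1.1
   vertex 0.0 3.2 4.5
  endloop
 endfacet
 facet normal -0.909 -0.175 -0.379
  outer loop
   vertex 0.5 3.1 2.5
   vertex 1.3 3.5 0.4
   vertex 1.2 2.5 1.1
  endloop
 endfacet
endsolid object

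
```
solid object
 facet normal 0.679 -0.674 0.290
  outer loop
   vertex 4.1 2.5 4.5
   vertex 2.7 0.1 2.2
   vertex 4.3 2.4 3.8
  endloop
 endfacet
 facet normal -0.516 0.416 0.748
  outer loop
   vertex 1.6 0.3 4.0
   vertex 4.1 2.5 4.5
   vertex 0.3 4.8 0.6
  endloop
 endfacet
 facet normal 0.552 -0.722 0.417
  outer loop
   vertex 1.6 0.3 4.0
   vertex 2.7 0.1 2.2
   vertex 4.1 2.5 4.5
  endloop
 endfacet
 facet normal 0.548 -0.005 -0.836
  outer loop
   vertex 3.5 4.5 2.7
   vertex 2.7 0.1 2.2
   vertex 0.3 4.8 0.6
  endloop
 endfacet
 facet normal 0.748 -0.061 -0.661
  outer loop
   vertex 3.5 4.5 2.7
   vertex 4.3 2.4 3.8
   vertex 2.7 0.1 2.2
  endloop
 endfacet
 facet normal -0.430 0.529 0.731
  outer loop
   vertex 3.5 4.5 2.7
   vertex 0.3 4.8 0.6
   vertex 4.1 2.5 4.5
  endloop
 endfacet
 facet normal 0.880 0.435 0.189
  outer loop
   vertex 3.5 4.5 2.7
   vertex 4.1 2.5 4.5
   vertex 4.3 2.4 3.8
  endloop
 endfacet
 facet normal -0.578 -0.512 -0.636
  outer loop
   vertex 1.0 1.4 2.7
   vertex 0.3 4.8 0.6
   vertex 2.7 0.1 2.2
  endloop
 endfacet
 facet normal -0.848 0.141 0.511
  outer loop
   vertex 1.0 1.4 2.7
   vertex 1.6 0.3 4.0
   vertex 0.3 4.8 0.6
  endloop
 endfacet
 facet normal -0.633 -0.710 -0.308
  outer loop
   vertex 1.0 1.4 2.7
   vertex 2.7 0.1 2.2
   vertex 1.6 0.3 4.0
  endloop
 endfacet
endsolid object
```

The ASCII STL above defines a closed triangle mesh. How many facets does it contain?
10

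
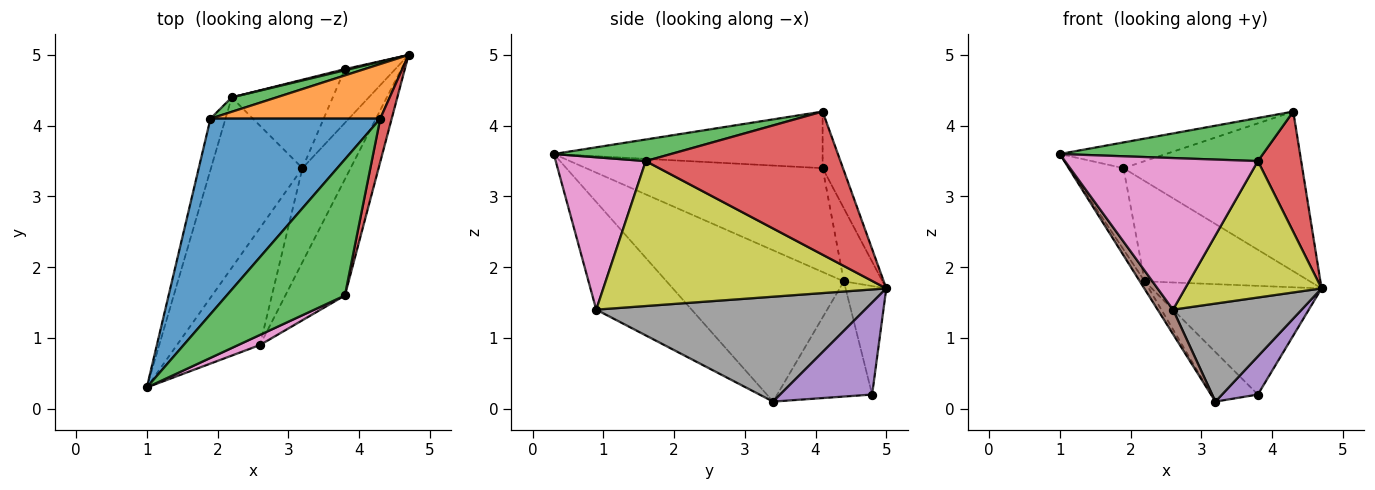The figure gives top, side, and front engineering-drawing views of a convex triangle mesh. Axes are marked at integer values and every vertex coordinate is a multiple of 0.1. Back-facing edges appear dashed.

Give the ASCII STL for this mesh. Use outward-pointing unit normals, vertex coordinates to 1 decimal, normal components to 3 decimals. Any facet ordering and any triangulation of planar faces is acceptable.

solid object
 facet normal -0.314 0.124 0.941
  outer loop
   vertex 1.9 4.1 3.4
   vertex 1.0 0.3 3.6
   vertex 4.3 4.1 4.2
  endloop
 endfacet
 facet normal -0.107 0.941 0.322
  outer loop
   vertex 1.9 4.1 3.4
   vertex 4.3 4.1 4.2
   vertex 4.7 5.0 1.7
  endloop
 endfacet
 facet normal 0.172 -0.297 0.939
  outer loop
   vertex 3.8 1.6 3.5
   vertex 4.3 4.1 4.2
   vertex 1.0 0.3 3.6
  endloop
 endfacet
 facet normal 0.973 -0.216 0.078
  outer loop
   vertex 3.8 1.6 3.5
   vertex 4.7 5.0 1.7
   vertex 4.3 4.1 4.2
  endloop
 endfacet
 facet normal 0.830 -0.323 -0.455
  outer loop
   vertex 3.8 4.8 0.2
   vertex 4.7 5.0 1.7
   vertex 3.2 3.4 0.1
  endloop
 endfacet
 facet normal -0.786 -0.126 -0.606
  outer loop
   vertex 2.6 0.9 1.4
   vertex 1.0 0.3 3.6
   vertex 3.2 3.4 0.1
  endloop
 endfacet
 facet normal 0.422 -0.905 0.060
  outer loop
   vertex 2.6 0.9 1.4
   vertex 3.8 1.6 3.5
   vertex 1.0 0.3 3.6
  endloop
 endfacet
 facet normal 0.833 -0.399 -0.382
  outer loop
   vertex 2.6 0.9 1.4
   vertex 3.2 3.4 0.1
   vertex 4.7 5.0 1.7
  endloop
 endfacet
 facet normal 0.845 -0.407 -0.347
  outer loop
   vertex 2.6 0.9 1.4
   vertex 4.7 5.0 1.7
   vertex 3.8 1.6 3.5
  endloop
 endfacet
 facet normal -0.705 0.346 -0.619
  outer loop
   vertex 2.2 4.4 1.8
   vertex 3.8 4.8 0.2
   vertex 3.2 3.4 0.1
  endloop
 endfacet
 facet normal -0.856 0.023 -0.517
  outer loop
   vertex 2.2 4.4 1.8
   vertex 3.2 3.4 0.1
   vertex 1.0 0.3 3.6
  endloop
 endfacet
 facet normal -0.965 0.221 -0.139
  outer loop
   vertex 2.2 4.4 1.8
   vertex 1.0 0.3 3.6
   vertex 1.9 4.1 3.4
  endloop
 endfacet
 facet normal -0.226 0.964 0.138
  outer loop
   vertex 2.2 4.4 1.8
   vertex 1.9 4.1 3.4
   vertex 4.7 5.0 1.7
  endloop
 endfacet
 facet normal -0.233 0.972 0.010
  outer loop
   vertex 2.2 4.4 1.8
   vertex 4.7 5.0 1.7
   vertex 3.8 4.8 0.2
  endloop
 endfacet
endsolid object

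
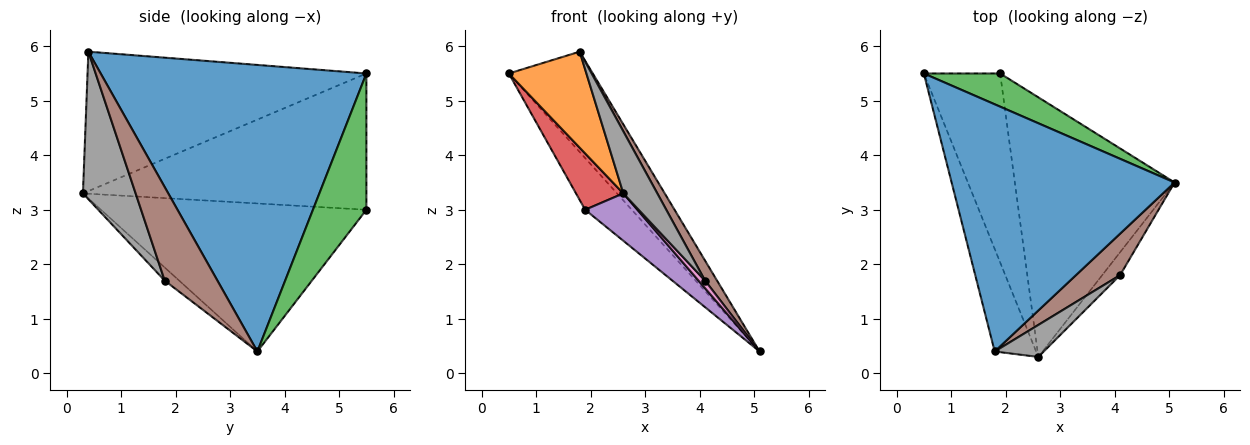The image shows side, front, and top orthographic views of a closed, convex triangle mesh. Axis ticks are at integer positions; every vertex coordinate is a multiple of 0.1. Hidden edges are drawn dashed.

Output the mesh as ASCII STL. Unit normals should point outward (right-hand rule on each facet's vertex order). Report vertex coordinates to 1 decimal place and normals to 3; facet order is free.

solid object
 facet normal 0.766 0.242 0.596
  outer loop
   vertex 1.8 0.4 5.9
   vertex 5.1 3.5 0.4
   vertex 0.5 5.5 5.5
  endloop
 endfacet
 facet normal -0.926 -0.258 -0.275
  outer loop
   vertex 2.6 0.3 3.3
   vertex 1.8 0.4 5.9
   vertex 0.5 5.5 5.5
  endloop
 endfacet
 facet normal 0.694 0.605 0.389
  outer loop
   vertex 1.9 5.5 3.0
   vertex 0.5 5.5 5.5
   vertex 5.1 3.5 0.4
  endloop
 endfacet
 facet normal -0.863 -0.144 -0.484
  outer loop
   vertex 1.9 5.5 3.0
   vertex 2.6 0.3 3.3
   vertex 0.5 5.5 5.5
  endloop
 endfacet
 facet normal -0.674 -0.133 -0.727
  outer loop
   vertex 1.9 5.5 3.0
   vertex 5.1 3.5 0.4
   vertex 2.6 0.3 3.3
  endloop
 endfacet
 facet normal 0.886 -0.201 0.418
  outer loop
   vertex 4.1 1.8 1.7
   vertex 5.1 3.5 0.4
   vertex 1.8 0.4 5.9
  endloop
 endfacet
 facet normal -0.571 -0.260 -0.779
  outer loop
   vertex 4.1 1.8 1.7
   vertex 2.6 0.3 3.3
   vertex 5.1 3.5 0.4
  endloop
 endfacet
 facet normal 0.809 -0.522 0.269
  outer loop
   vertex 4.1 1.8 1.7
   vertex 1.8 0.4 5.9
   vertex 2.6 0.3 3.3
  endloop
 endfacet
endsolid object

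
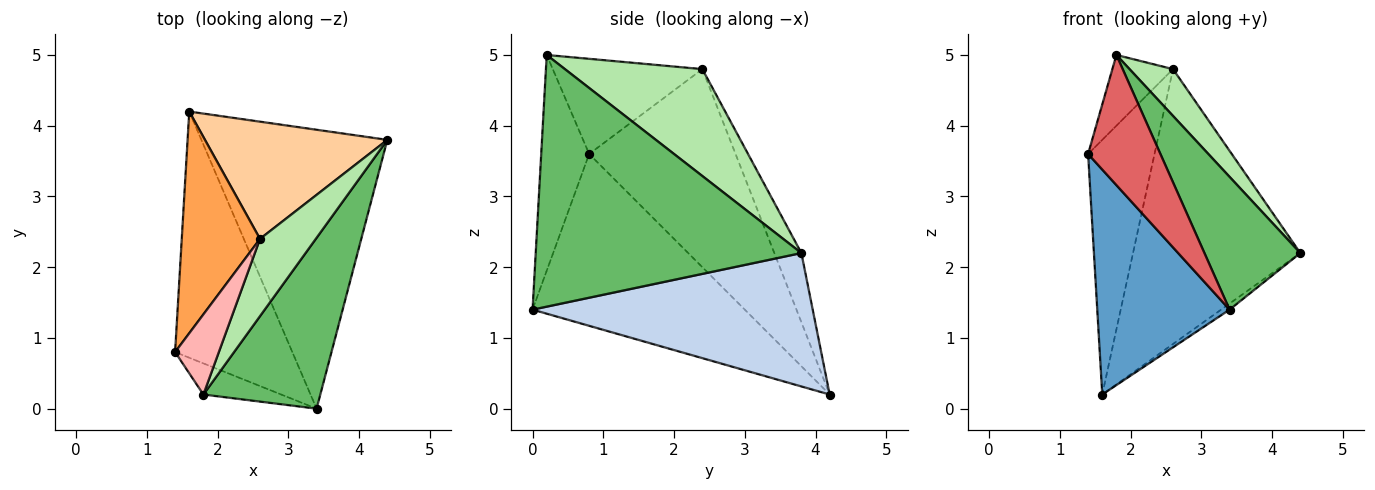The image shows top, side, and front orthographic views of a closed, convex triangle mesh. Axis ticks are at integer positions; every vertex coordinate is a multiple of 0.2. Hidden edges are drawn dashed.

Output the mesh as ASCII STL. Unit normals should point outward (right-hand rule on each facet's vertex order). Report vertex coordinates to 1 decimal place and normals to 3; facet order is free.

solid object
 facet normal -0.734 -0.458 -0.501
  outer loop
   vertex 3.4 0.0 1.4
   vertex 1.4 0.8 3.6
   vertex 1.6 4.2 0.2
  endloop
 endfacet
 facet normal 0.583 0.018 -0.812
  outer loop
   vertex 3.4 0.0 1.4
   vertex 1.6 4.2 0.2
   vertex 4.4 3.8 2.2
  endloop
 endfacet
 facet normal -0.857 0.389 0.338
  outer loop
   vertex 2.6 2.4 4.8
   vertex 1.6 4.2 0.2
   vertex 1.4 0.8 3.6
  endloop
 endfacet
 facet normal -0.147 0.910 0.388
  outer loop
   vertex 2.6 2.4 4.8
   vertex 4.4 3.8 2.2
   vertex 1.6 4.2 0.2
  endloop
 endfacet
 facet normal 0.862 -0.311 0.400
  outer loop
   vertex 1.8 0.2 5.0
   vertex 3.4 0.0 1.4
   vertex 4.4 3.8 2.2
  endloop
 endfacet
 facet normal 0.854 -0.270 0.446
  outer loop
   vertex 1.8 0.2 5.0
   vertex 4.4 3.8 2.2
   vertex 2.6 2.4 4.8
  endloop
 endfacet
 facet normal -0.542 -0.817 -0.195
  outer loop
   vertex 1.8 0.2 5.0
   vertex 1.4 0.8 3.6
   vertex 3.4 0.0 1.4
  endloop
 endfacet
 facet normal -0.853 0.346 0.392
  outer loop
   vertex 1.8 0.2 5.0
   vertex 2.6 2.4 4.8
   vertex 1.4 0.8 3.6
  endloop
 endfacet
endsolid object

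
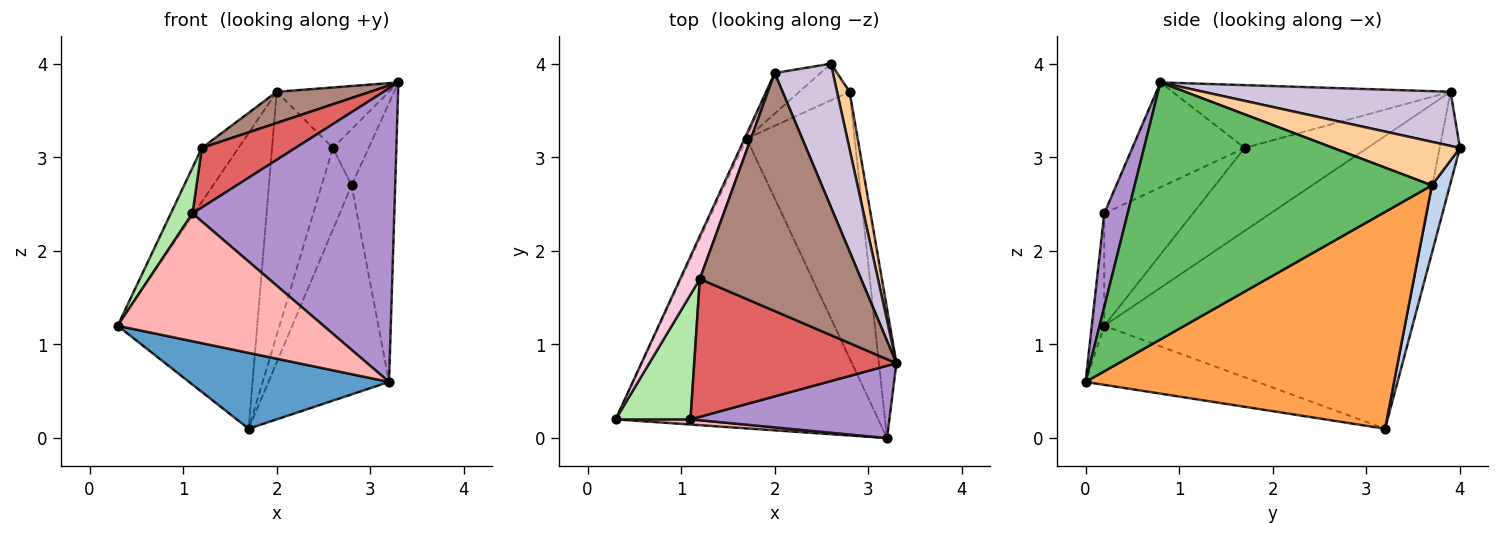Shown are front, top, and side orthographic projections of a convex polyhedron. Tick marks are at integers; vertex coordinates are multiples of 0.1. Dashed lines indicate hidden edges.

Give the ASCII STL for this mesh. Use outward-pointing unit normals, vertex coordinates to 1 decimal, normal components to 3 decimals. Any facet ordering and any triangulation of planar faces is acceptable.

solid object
 facet normal -0.213 -0.247 -0.945
  outer loop
   vertex 1.7 3.2 0.1
   vertex 3.2 0.0 0.6
   vertex 0.3 0.2 1.2
  endloop
 endfacet
 facet normal 0.483 0.799 -0.358
  outer loop
   vertex 2.8 3.7 2.7
   vertex 1.7 3.2 0.1
   vertex 2.6 4.0 3.1
  endloop
 endfacet
 facet normal 0.845 0.330 -0.421
  outer loop
   vertex 2.8 3.7 2.7
   vertex 3.2 0.0 0.6
   vertex 1.7 3.2 0.1
  endloop
 endfacet
 facet normal 0.927 0.261 0.268
  outer loop
   vertex 2.8 3.7 2.7
   vertex 2.6 4.0 3.1
   vertex 3.3 0.8 3.8
  endloop
 endfacet
 facet normal 0.987 0.145 -0.067
  outer loop
   vertex 2.8 3.7 2.7
   vertex 3.3 0.8 3.8
   vertex 3.2 0.0 0.6
  endloop
 endfacet
 facet normal -0.815 -0.199 0.544
  outer loop
   vertex 1.1 0.2 2.4
   vertex 1.2 1.7 3.1
   vertex 0.3 0.2 1.2
  endloop
 endfacet
 facet normal -0.430 -0.358 0.829
  outer loop
   vertex 1.1 0.2 2.4
   vertex 3.3 0.8 3.8
   vertex 1.2 1.7 3.1
  endloop
 endfacet
 facet normal -0.060 -0.997 0.040
  outer loop
   vertex 1.1 0.2 2.4
   vertex 0.3 0.2 1.2
   vertex 3.2 0.0 0.6
  endloop
 endfacet
 facet normal 0.112 -0.965 0.238
  outer loop
   vertex 1.1 0.2 2.4
   vertex 3.2 0.0 0.6
   vertex 3.3 0.8 3.8
  endloop
 endfacet
 facet normal 0.650 0.295 0.700
  outer loop
   vertex 2.0 3.9 3.7
   vertex 3.3 0.8 3.8
   vertex 2.6 4.0 3.1
  endloop
 endfacet
 facet normal -0.360 -0.121 0.925
  outer loop
   vertex 2.0 3.9 3.7
   vertex 1.2 1.7 3.1
   vertex 3.3 0.8 3.8
  endloop
 endfacet
 facet normal -0.312 0.937 -0.156
  outer loop
   vertex 2.0 3.9 3.7
   vertex 2.6 4.0 3.1
   vertex 1.7 3.2 0.1
  endloop
 endfacet
 facet normal -0.907 0.421 -0.006
  outer loop
   vertex 2.0 3.9 3.7
   vertex 1.7 3.2 0.1
   vertex 0.3 0.2 1.2
  endloop
 endfacet
 facet normal -0.934 0.279 0.222
  outer loop
   vertex 2.0 3.9 3.7
   vertex 0.3 0.2 1.2
   vertex 1.2 1.7 3.1
  endloop
 endfacet
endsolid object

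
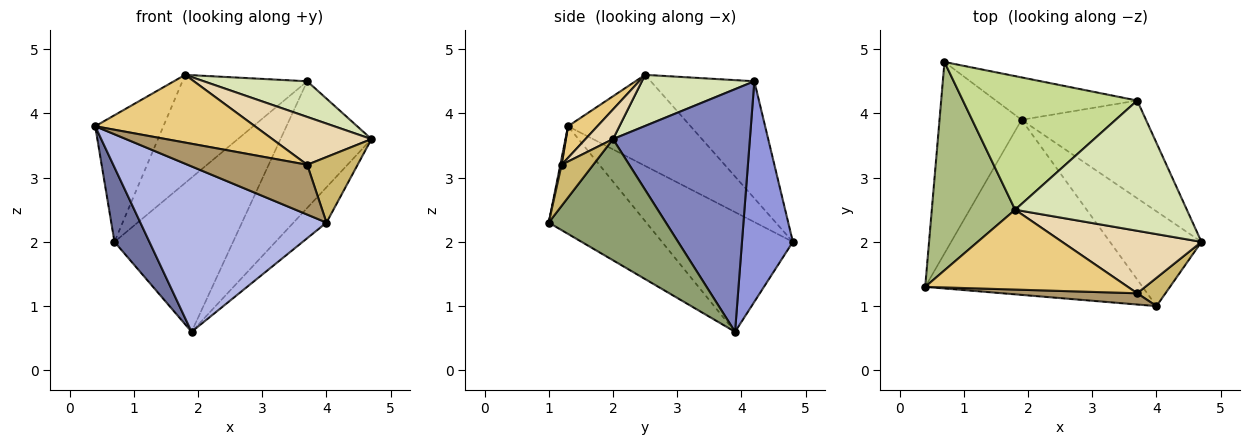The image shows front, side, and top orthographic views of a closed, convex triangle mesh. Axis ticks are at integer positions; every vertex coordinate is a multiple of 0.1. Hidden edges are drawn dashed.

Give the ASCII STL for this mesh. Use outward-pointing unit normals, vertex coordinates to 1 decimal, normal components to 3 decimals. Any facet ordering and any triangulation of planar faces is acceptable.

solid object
 facet normal -0.805 -0.215 -0.552
  outer loop
   vertex 1.9 3.9 0.6
   vertex 0.4 1.3 3.8
   vertex 0.7 4.8 2.0
  endloop
 endfacet
 facet normal 0.766 0.509 -0.393
  outer loop
   vertex 3.7 4.2 4.5
   vertex 4.7 2.0 3.6
   vertex 1.9 3.9 0.6
  endloop
 endfacet
 facet normal 0.382 0.891 -0.245
  outer loop
   vertex 3.7 4.2 4.5
   vertex 1.9 3.9 0.6
   vertex 0.7 4.8 2.0
  endloop
 endfacet
 facet normal -0.339 -0.646 -0.684
  outer loop
   vertex 4.0 1.0 2.3
   vertex 0.4 1.3 3.8
   vertex 1.9 3.9 0.6
  endloop
 endfacet
 facet normal 0.779 0.219 -0.588
  outer loop
   vertex 4.0 1.0 2.3
   vertex 1.9 3.9 0.6
   vertex 4.7 2.0 3.6
  endloop
 endfacet
 facet normal -0.682 0.380 0.625
  outer loop
   vertex 1.8 2.5 4.6
   vertex 0.7 4.8 2.0
   vertex 0.4 1.3 3.8
  endloop
 endfacet
 facet normal -0.463 0.558 0.689
  outer loop
   vertex 1.8 2.5 4.6
   vertex 3.7 4.2 4.5
   vertex 0.7 4.8 2.0
  endloop
 endfacet
 facet normal 0.276 -0.254 0.927
  outer loop
   vertex 1.8 2.5 4.6
   vertex 4.7 2.0 3.6
   vertex 3.7 4.2 4.5
  endloop
 endfacet
 facet normal 0.010 -0.975 0.220
  outer loop
   vertex 3.7 1.2 3.2
   vertex 0.4 1.3 3.8
   vertex 4.0 1.0 2.3
  endloop
 endfacet
 facet normal 0.499 -0.796 0.343
  outer loop
   vertex 3.7 1.2 3.2
   vertex 4.0 1.0 2.3
   vertex 4.7 2.0 3.6
  endloop
 endfacet
 facet normal 0.118 -0.643 0.757
  outer loop
   vertex 3.7 1.2 3.2
   vertex 1.8 2.5 4.6
   vertex 0.4 1.3 3.8
  endloop
 endfacet
 facet normal 0.167 -0.600 0.783
  outer loop
   vertex 3.7 1.2 3.2
   vertex 4.7 2.0 3.6
   vertex 1.8 2.5 4.6
  endloop
 endfacet
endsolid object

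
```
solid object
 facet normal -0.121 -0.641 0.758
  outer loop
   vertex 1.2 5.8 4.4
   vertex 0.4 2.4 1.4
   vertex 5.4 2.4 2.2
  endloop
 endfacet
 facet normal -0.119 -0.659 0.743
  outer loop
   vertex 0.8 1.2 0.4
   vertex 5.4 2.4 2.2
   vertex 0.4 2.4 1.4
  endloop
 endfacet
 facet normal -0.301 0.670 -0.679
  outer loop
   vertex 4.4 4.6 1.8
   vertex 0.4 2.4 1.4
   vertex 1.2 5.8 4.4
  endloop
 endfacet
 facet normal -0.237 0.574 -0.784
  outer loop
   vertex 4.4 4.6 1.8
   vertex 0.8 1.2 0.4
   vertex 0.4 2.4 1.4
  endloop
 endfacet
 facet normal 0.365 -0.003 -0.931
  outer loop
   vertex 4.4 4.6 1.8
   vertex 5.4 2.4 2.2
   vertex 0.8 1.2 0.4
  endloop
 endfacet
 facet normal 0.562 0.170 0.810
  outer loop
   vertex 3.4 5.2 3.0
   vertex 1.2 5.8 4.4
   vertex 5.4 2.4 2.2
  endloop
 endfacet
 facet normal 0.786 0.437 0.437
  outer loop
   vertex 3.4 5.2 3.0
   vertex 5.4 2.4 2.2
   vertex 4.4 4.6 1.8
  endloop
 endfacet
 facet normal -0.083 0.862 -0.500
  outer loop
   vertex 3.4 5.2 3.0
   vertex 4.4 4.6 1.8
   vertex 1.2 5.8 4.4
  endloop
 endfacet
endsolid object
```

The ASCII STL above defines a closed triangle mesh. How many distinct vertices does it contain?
6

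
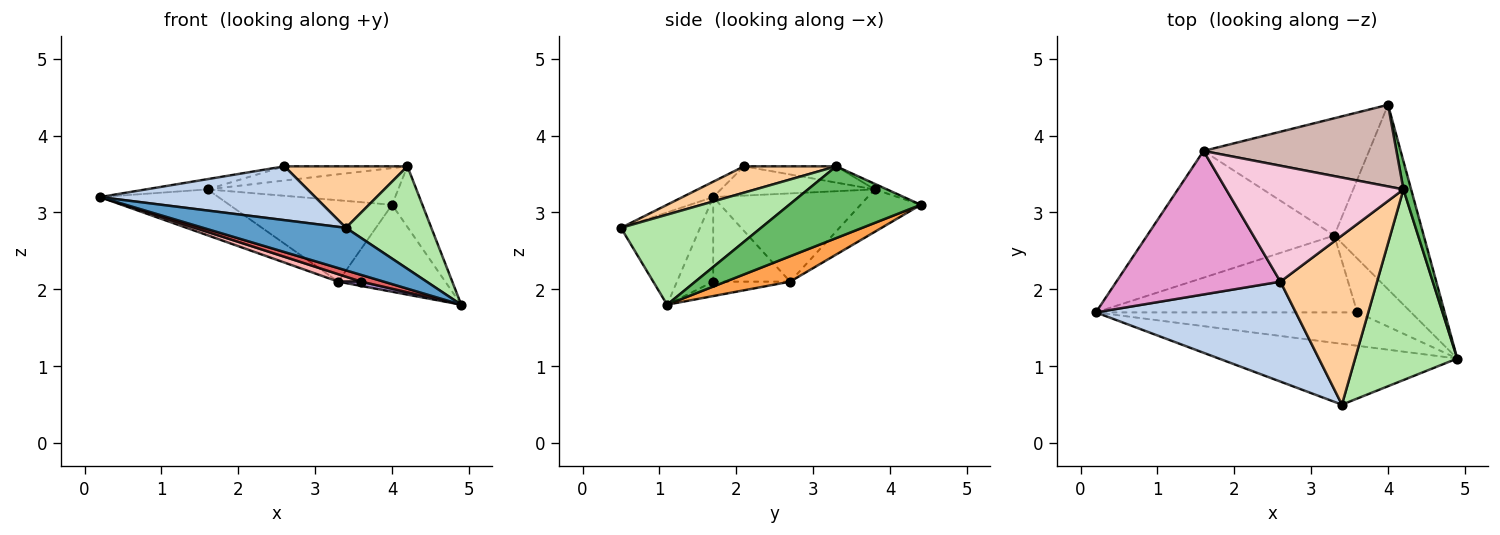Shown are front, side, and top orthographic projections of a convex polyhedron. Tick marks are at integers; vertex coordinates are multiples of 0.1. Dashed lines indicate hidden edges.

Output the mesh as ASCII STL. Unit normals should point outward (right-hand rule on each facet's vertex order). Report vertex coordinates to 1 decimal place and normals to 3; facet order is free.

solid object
 facet normal -0.302 -0.546 -0.781
  outer loop
   vertex 3.4 0.5 2.8
   vertex 0.2 1.7 3.2
   vertex 4.9 1.1 1.8
  endloop
 endfacet
 facet normal -0.068 -0.473 0.878
  outer loop
   vertex 3.4 0.5 2.8
   vertex 2.6 2.1 3.6
   vertex 0.2 1.7 3.2
  endloop
 endfacet
 facet normal 0.249 0.413 -0.876
  outer loop
   vertex 3.3 2.7 2.1
   vertex 4.0 4.4 3.1
   vertex 4.9 1.1 1.8
  endloop
 endfacet
 facet normal 0.248 -0.331 0.910
  outer loop
   vertex 4.2 3.3 3.6
   vertex 2.6 2.1 3.6
   vertex 3.4 0.5 2.8
  endloop
 endfacet
 facet normal 0.969 0.223 0.104
  outer loop
   vertex 4.2 3.3 3.6
   vertex 4.9 1.1 1.8
   vertex 4.0 4.4 3.1
  endloop
 endfacet
 facet normal 0.613 -0.374 0.696
  outer loop
   vertex 4.2 3.3 3.6
   vertex 3.4 0.5 2.8
   vertex 4.9 1.1 1.8
  endloop
 endfacet
 facet normal -0.302 -0.188 -0.935
  outer loop
   vertex 3.6 1.7 2.1
   vertex 4.9 1.1 1.8
   vertex 0.2 1.7 3.2
  endloop
 endfacet
 facet normal -0.307 -0.092 -0.947
  outer loop
   vertex 3.6 1.7 2.1
   vertex 0.2 1.7 3.2
   vertex 3.3 2.7 2.1
  endloop
 endfacet
 facet normal -0.258 -0.077 -0.963
  outer loop
   vertex 3.6 1.7 2.1
   vertex 3.3 2.7 2.1
   vertex 4.9 1.1 1.8
  endloop
 endfacet
 facet normal -0.405 0.311 -0.860
  outer loop
   vertex 1.6 3.8 3.3
   vertex 3.3 2.7 2.1
   vertex 0.2 1.7 3.2
  endloop
 endfacet
 facet normal -0.206 0.558 -0.804
  outer loop
   vertex 1.6 3.8 3.3
   vertex 4.0 4.4 3.1
   vertex 3.3 2.7 2.1
  endloop
 endfacet
 facet normal -0.026 0.410 0.912
  outer loop
   vertex 1.6 3.8 3.3
   vertex 4.2 3.3 3.6
   vertex 4.0 4.4 3.1
  endloop
 endfacet
 facet normal -0.175 0.070 0.982
  outer loop
   vertex 1.6 3.8 3.3
   vertex 0.2 1.7 3.2
   vertex 2.6 2.1 3.6
  endloop
 endfacet
 facet normal -0.091 0.121 0.988
  outer loop
   vertex 1.6 3.8 3.3
   vertex 2.6 2.1 3.6
   vertex 4.2 3.3 3.6
  endloop
 endfacet
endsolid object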